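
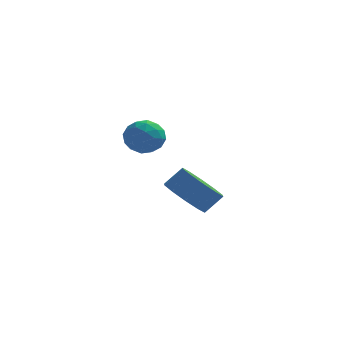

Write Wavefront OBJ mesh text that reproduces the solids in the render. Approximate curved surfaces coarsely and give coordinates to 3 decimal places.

v -0.405 -0.768 1.342
v 0.262 -0.966 0.908
v -0.202 -1.814 2.132
v 0.465 -2.012 1.698
v 0.465 -1.338 2.165
v 0.34 -0.692 1.677
v -0.28 -2.088 1.363
v -0.405 -1.442 0.875
v 0.339 -1.782 0.921
v 0.8 -1.319 1.416
v -0.74 -1.461 1.624
v -0.279 -0.998 2.119
v -0.09 -0.775 1.056
v 0.15 -2.005 1.984
v 0.15 -1.609 2.259
v 0.542 -1.726 2.004
v -0.044 -0.614 1.508
v 0.348 -0.73 1.252
v 0.468 -0.949 1.991
v -0.288 -2.05 1.788
v 0.104 -2.166 1.532
v -0.482 -1.054 1.036
v -0.09 -1.171 0.781
v -0.408 -1.831 1.049
v 0.348 -1.371 0.808
v 0.468 -1.986 1.272
v 0.03 -2.031 1.076
v -0.044 -1.651 0.789
v 0.619 -1.099 1.099
v 0.738 -1.714 1.564
v 0.738 -1.318 1.838
v 0.665 -0.937 1.551
v 0.664 -1.579 1.107
v -0.678 -1.066 1.476
v -0.559 -1.681 1.941
v -0.605 -1.843 1.489
v -0.678 -1.462 1.202
v -0.408 -0.794 1.768
v -0.288 -1.409 2.232
v 0.104 -1.129 2.251
v 0.03 -0.749 1.964
v -0.604 -1.201 1.933
v 0.915 2.716 -3.143
v 1.646 2.976 -3.894
v 2.317 3.303 -3.128
v 1.585 3.044 -2.377
v 1.262 3.511 -3.787
v 1.933 3.839 -3.02
v 0.745 3.743 -3.434
v 1.416 4.07 -2.667
v 0.293 3.582 -2.969
v 0.964 3.91 -2.203
v 0.078 3.091 -2.572
v 0.749 3.419 -1.805
v 0.183 2.457 -2.392
v 0.854 2.784 -1.626
v 0.567 1.921 -2.5
v 1.238 2.249 -1.733
v 1.084 1.69 -2.853
v 1.755 2.017 -2.086
v 1.536 1.85 -3.317
v 2.207 2.178 -2.551
v 1.751 2.341 -3.715
v 2.422 2.669 -2.948
f 1 38 17
f 38 12 41
f 17 41 6
f 38 41 17
f 1 17 13
f 17 6 18
f 13 18 2
f 17 18 13
f 1 13 22
f 13 2 23
f 22 23 8
f 13 23 22
f 1 22 34
f 22 8 37
f 34 37 11
f 22 37 34
f 1 34 38
f 34 11 42
f 38 42 12
f 34 42 38
f 2 18 29
f 18 6 32
f 29 32 10
f 18 32 29
f 6 41 19
f 41 12 40
f 19 40 5
f 41 40 19
f 12 42 39
f 42 11 35
f 39 35 3
f 42 35 39
f 11 37 36
f 37 8 24
f 36 24 7
f 37 24 36
f 8 23 28
f 23 2 25
f 28 25 9
f 23 25 28
f 4 30 16
f 30 10 31
f 16 31 5
f 30 31 16
f 4 16 14
f 16 5 15
f 14 15 3
f 16 15 14
f 4 14 21
f 14 3 20
f 21 20 7
f 14 20 21
f 4 21 26
f 21 7 27
f 26 27 9
f 21 27 26
f 4 26 30
f 26 9 33
f 30 33 10
f 26 33 30
f 5 31 19
f 31 10 32
f 19 32 6
f 31 32 19
f 3 15 39
f 15 5 40
f 39 40 12
f 15 40 39
f 7 20 36
f 20 3 35
f 36 35 11
f 20 35 36
f 9 27 28
f 27 7 24
f 28 24 8
f 27 24 28
f 10 33 29
f 33 9 25
f 29 25 2
f 33 25 29
f 44 43 47
f 44 47 45
f 45 47 48
f 45 48 46
f 47 43 49
f 47 49 48
f 48 49 50
f 48 50 46
f 49 43 51
f 49 51 50
f 50 51 52
f 50 52 46
f 51 43 53
f 51 53 52
f 52 53 54
f 52 54 46
f 53 43 55
f 53 55 54
f 54 55 56
f 54 56 46
f 55 43 57
f 55 57 56
f 56 57 58
f 56 58 46
f 57 43 59
f 57 59 58
f 58 59 60
f 58 60 46
f 59 43 61
f 59 61 60
f 60 61 62
f 60 62 46
f 61 43 63
f 61 63 62
f 62 63 64
f 62 64 46
f 63 43 44
f 63 44 64
f 64 44 45
f 64 45 46



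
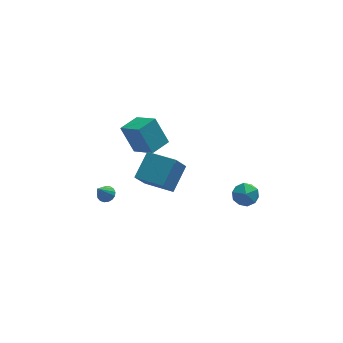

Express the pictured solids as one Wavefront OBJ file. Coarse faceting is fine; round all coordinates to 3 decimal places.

v -3.634 0.489 -1.932
v -3.352 0.802 -1.645
v -4.166 -0.009 -0.868
v -3.556 0.93 -1.687
v -3.778 0.956 -1.786
v -3.967 0.875 -1.918
v -4.079 0.706 -2.053
v -4.09 0.487 -2.161
v -3.996 0.269 -2.216
v -3.819 0.101 -2.206
v -3.599 0.022 -2.134
v -3.388 0.05 -2.015
v -3.233 0.179 -1.877
v -3.17 0.378 -1.752
v -3.213 0.604 -1.668
v -2.501 -1.519 1.196
v -1.626 -0.466 2.135
v -1.897 -1.089 0.152
v -1.022 -0.036 1.092
v -1.278 -2.724 1.408
v -0.403 -1.671 2.348
v -0.674 -2.294 0.365
v 0.201 -1.241 1.304
v -1.539 3.764 -1.77
v -2.138 4.408 -0.245
v -0.51 4.484 -1.669
v -1.109 5.128 -0.145
v -0.771 2.552 -0.955
v -1.37 3.196 0.569
v 0.258 3.272 -0.855
v -0.341 3.916 0.67
v 3.97 1.228 -4.323
v 4.579 0.685 -4.082
v 3.121 0.695 -3.378
v 3.73 0.152 -3.137
v 3.814 0.984 -2.976
v 4.339 1.313 -3.56
v 3.361 0.067 -3.9
v 3.886 0.396 -4.484
v 4.204 -0.033 -3.82
v 4.483 0.534 -3.25
v 3.217 0.846 -4.21
v 3.496 1.413 -3.64
f 2 1 4
f 2 4 3
f 4 1 5
f 4 5 3
f 5 1 6
f 5 6 3
f 6 1 7
f 6 7 3
f 7 1 8
f 7 8 3
f 8 1 9
f 8 9 3
f 9 1 10
f 9 10 3
f 10 1 11
f 10 11 3
f 11 1 12
f 11 12 3
f 12 1 13
f 12 13 3
f 13 1 14
f 13 14 3
f 14 1 15
f 14 15 3
f 15 1 2
f 15 2 3
f 17 19 16
f 20 17 16
f 16 19 18
f 18 20 16
f 17 23 19
f 21 17 20
f 21 23 17
f 19 23 18
f 22 20 18
f 18 23 22
f 22 21 20
f 23 21 22
f 25 27 24
f 28 25 24
f 24 27 26
f 26 28 24
f 25 31 27
f 29 25 28
f 29 31 25
f 27 31 26
f 30 28 26
f 26 31 30
f 30 29 28
f 31 29 30
f 32 43 37
f 32 37 33
f 32 33 39
f 32 39 42
f 32 42 43
f 33 37 41
f 37 43 36
f 43 42 34
f 42 39 38
f 39 33 40
f 35 41 36
f 35 36 34
f 35 34 38
f 35 38 40
f 35 40 41
f 36 41 37
f 34 36 43
f 38 34 42
f 40 38 39
f 41 40 33



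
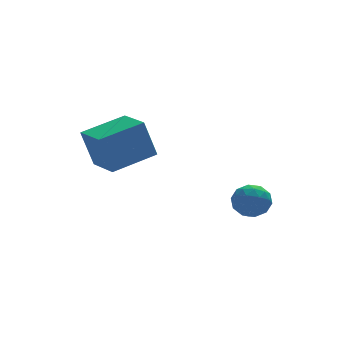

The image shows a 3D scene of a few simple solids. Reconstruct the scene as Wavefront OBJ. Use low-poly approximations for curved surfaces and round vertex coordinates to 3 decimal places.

v -3.814 -0.009 -0.706
v -4.271 0.167 0.953
v -4.129 1.54 -0.957
v -4.586 1.716 0.702
v -1.954 0.444 -0.242
v -2.411 0.62 1.417
v -2.269 1.993 -0.493
v -2.726 2.169 1.166
v 1.159 -1.694 -1.327
v 1.651 -2.052 -1.862
v 0.129 -2.288 -1.878
v 0.621 -2.646 -2.413
v 0.646 -2.861 -1.632
v 1.283 -2.494 -1.292
v 0.497 -1.846 -2.448
v 1.134 -1.479 -2.108
v 1.242 -2.146 -2.554
v 1.334 -2.773 -2.05
v 0.446 -1.567 -1.69
v 0.538 -2.194 -1.186
v 1.495 -1.821 -1.546
v 0.285 -2.519 -2.194
v 0.3 -2.646 -1.735
v 0.589 -2.856 -2.049
v 1.279 -2.081 -1.211
v 1.568 -2.291 -1.526
v 0.978 -2.766 -1.391
v 0.212 -2.049 -2.214
v 0.501 -2.259 -2.529
v 1.191 -1.484 -1.691
v 1.48 -1.694 -2.005
v 0.802 -1.574 -2.349
v 1.544 -2.086 -2.267
v 0.939 -2.435 -2.591
v 0.866 -1.965 -2.612
v 1.24 -1.75 -2.412
v 1.598 -2.455 -1.971
v 0.993 -2.804 -2.295
v 1.008 -2.93 -1.836
v 1.382 -2.714 -1.636
v 1.358 -2.51 -2.378
v 0.787 -1.536 -1.445
v 0.182 -1.885 -1.769
v 0.398 -1.626 -2.104
v 0.772 -1.41 -1.904
v 0.841 -1.905 -1.149
v 0.236 -2.254 -1.473
v 0.54 -2.59 -1.328
v 0.914 -2.375 -1.128
v 0.422 -1.83 -1.362
f 2 4 1
f 5 2 1
f 1 4 3
f 3 5 1
f 2 8 4
f 6 2 5
f 6 8 2
f 4 8 3
f 7 5 3
f 3 8 7
f 7 6 5
f 8 6 7
f 9 46 25
f 46 20 49
f 25 49 14
f 46 49 25
f 9 25 21
f 25 14 26
f 21 26 10
f 25 26 21
f 9 21 30
f 21 10 31
f 30 31 16
f 21 31 30
f 9 30 42
f 30 16 45
f 42 45 19
f 30 45 42
f 9 42 46
f 42 19 50
f 46 50 20
f 42 50 46
f 10 26 37
f 26 14 40
f 37 40 18
f 26 40 37
f 14 49 27
f 49 20 48
f 27 48 13
f 49 48 27
f 20 50 47
f 50 19 43
f 47 43 11
f 50 43 47
f 19 45 44
f 45 16 32
f 44 32 15
f 45 32 44
f 16 31 36
f 31 10 33
f 36 33 17
f 31 33 36
f 12 38 24
f 38 18 39
f 24 39 13
f 38 39 24
f 12 24 22
f 24 13 23
f 22 23 11
f 24 23 22
f 12 22 29
f 22 11 28
f 29 28 15
f 22 28 29
f 12 29 34
f 29 15 35
f 34 35 17
f 29 35 34
f 12 34 38
f 34 17 41
f 38 41 18
f 34 41 38
f 13 39 27
f 39 18 40
f 27 40 14
f 39 40 27
f 11 23 47
f 23 13 48
f 47 48 20
f 23 48 47
f 15 28 44
f 28 11 43
f 44 43 19
f 28 43 44
f 17 35 36
f 35 15 32
f 36 32 16
f 35 32 36
f 18 41 37
f 41 17 33
f 37 33 10
f 41 33 37



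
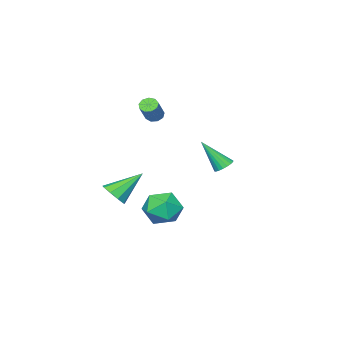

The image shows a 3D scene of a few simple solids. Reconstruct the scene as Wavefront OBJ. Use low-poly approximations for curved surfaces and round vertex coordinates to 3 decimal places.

v 1.784 -1.826 -2.074
v 2.203 -1.112 -2.012
v 0.376 -1.114 -0.766
v 1.826 -1.08 -2.435
v 1.429 -1.397 -2.69
v 1.199 -1.914 -2.656
v 1.242 -2.391 -2.35
v 1.539 -2.603 -1.915
v 1.95 -2.452 -1.555
v 2.284 -2.008 -1.437
v 2.384 -1.479 -1.618
v -0.447 0.567 -2.741
v 0.237 1.065 -3.561
v 1.103 0.055 -1.759
v 1.787 0.553 -2.579
v 1.12 1.227 -1.88
v 0.162 1.543 -2.487
v 1.178 -0.423 -2.833
v 0.22 -0.107 -3.44
v 1.241 0.453 -3.617
v 1.205 1.472 -3.029
v 0.135 -0.352 -2.291
v 0.099 0.667 -1.703
v -2.805 -3.297 1.995
v -2.396 -3.55 1.75
v -1.486 -3.116 2.82
v -1.895 -2.863 3.065
v -2.419 -3.202 1.629
v -1.51 -2.768 2.699
v -2.624 -2.899 1.679
v -1.714 -2.464 2.749
v -2.913 -2.781 1.877
v -2.003 -2.347 2.947
v -3.151 -2.906 2.13
v -2.242 -2.471 3.2
v -3.228 -3.213 2.32
v -2.318 -2.779 3.39
v -3.106 -3.56 2.358
v -2.197 -3.125 3.428
v -2.844 -3.784 2.226
v -1.934 -3.349 3.296
v -2.563 -3.78 1.986
v -1.654 -3.346 3.056
v 0.191 4.257 1.195
v 0.595 4.005 0.882
v 0.769 3.263 2.745
v 0.713 4.211 0.971
v 0.728 4.427 1.104
v 0.636 4.609 1.255
v 0.456 4.721 1.394
v 0.224 4.742 1.494
v -0.015 4.666 1.535
v -0.213 4.51 1.508
v -0.331 4.304 1.42
v -0.345 4.088 1.287
v -0.254 3.906 1.136
v -0.074 3.794 0.996
v 0.158 3.773 0.896
v 0.397 3.848 0.856
f 2 1 4
f 2 4 3
f 4 1 5
f 4 5 3
f 5 1 6
f 5 6 3
f 6 1 7
f 6 7 3
f 7 1 8
f 7 8 3
f 8 1 9
f 8 9 3
f 9 1 10
f 9 10 3
f 10 1 11
f 10 11 3
f 11 1 2
f 11 2 3
f 12 23 17
f 12 17 13
f 12 13 19
f 12 19 22
f 12 22 23
f 13 17 21
f 17 23 16
f 23 22 14
f 22 19 18
f 19 13 20
f 15 21 16
f 15 16 14
f 15 14 18
f 15 18 20
f 15 20 21
f 16 21 17
f 14 16 23
f 18 14 22
f 20 18 19
f 21 20 13
f 25 24 28
f 25 28 26
f 26 28 29
f 26 29 27
f 28 24 30
f 28 30 29
f 29 30 31
f 29 31 27
f 30 24 32
f 30 32 31
f 31 32 33
f 31 33 27
f 32 24 34
f 32 34 33
f 33 34 35
f 33 35 27
f 34 24 36
f 34 36 35
f 35 36 37
f 35 37 27
f 36 24 38
f 36 38 37
f 37 38 39
f 37 39 27
f 38 24 40
f 38 40 39
f 39 40 41
f 39 41 27
f 40 24 42
f 40 42 41
f 41 42 43
f 41 43 27
f 42 24 25
f 42 25 43
f 43 25 26
f 43 26 27
f 45 44 47
f 45 47 46
f 47 44 48
f 47 48 46
f 48 44 49
f 48 49 46
f 49 44 50
f 49 50 46
f 50 44 51
f 50 51 46
f 51 44 52
f 51 52 46
f 52 44 53
f 52 53 46
f 53 44 54
f 53 54 46
f 54 44 55
f 54 55 46
f 55 44 56
f 55 56 46
f 56 44 57
f 56 57 46
f 57 44 58
f 57 58 46
f 58 44 59
f 58 59 46
f 59 44 45
f 59 45 46



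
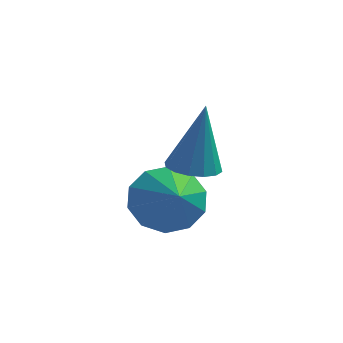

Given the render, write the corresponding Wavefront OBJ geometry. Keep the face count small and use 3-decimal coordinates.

v -2.281 0.513 1.095
v -1.614 0.245 1.058
v -2.059 0.787 3.125
v -1.573 0.612 1.005
v -1.723 0.952 0.975
v -2.022 1.175 0.978
v -2.39 1.22 1.012
v -2.729 1.076 1.068
v -2.948 0.781 1.132
v -2.988 0.415 1.186
v -2.839 0.075 1.215
v -2.54 -0.148 1.213
v -2.172 -0.194 1.178
v -1.833 -0.05 1.122
v -2.927 0.421 -0.124
v -2.036 0.722 -0.568
v -2.333 -0.381 0.524
v -2.127 1.08 -0.041
v -2.523 1.186 0.453
v -3.074 1 0.728
v -3.568 0.593 0.677
v -3.818 0.12 0.32
v -3.727 -0.238 -0.206
v -3.331 -0.344 -0.701
v -2.78 -0.158 -0.975
v -2.286 0.25 -0.924
f 2 1 4
f 2 4 3
f 4 1 5
f 4 5 3
f 5 1 6
f 5 6 3
f 6 1 7
f 6 7 3
f 7 1 8
f 7 8 3
f 8 1 9
f 8 9 3
f 9 1 10
f 9 10 3
f 10 1 11
f 10 11 3
f 11 1 12
f 11 12 3
f 12 1 13
f 12 13 3
f 13 1 14
f 13 14 3
f 14 1 2
f 14 2 3
f 16 15 18
f 16 18 17
f 18 15 19
f 18 19 17
f 19 15 20
f 19 20 17
f 20 15 21
f 20 21 17
f 21 15 22
f 21 22 17
f 22 15 23
f 22 23 17
f 23 15 24
f 23 24 17
f 24 15 25
f 24 25 17
f 25 15 26
f 25 26 17
f 26 15 16
f 26 16 17



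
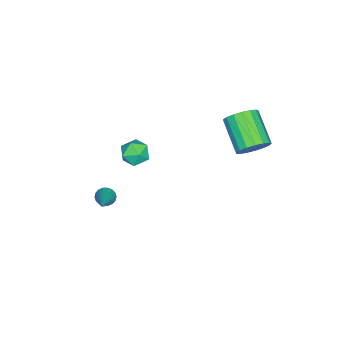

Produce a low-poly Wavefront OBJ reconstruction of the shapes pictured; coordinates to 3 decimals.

v -4.09 -2.835 -1.19
v -3.224 -2.897 -1.274
v -4.256 -3.823 -2.186
v -3.39 -3.885 -2.27
v -3.779 -4.167 -1.541
v -3.676 -3.557 -0.926
v -3.804 -3.163 -2.534
v -3.701 -2.553 -1.919
v -3.047 -3.099 -2.104
v -3.031 -3.72 -1.491
v -4.449 -3 -1.969
v -4.433 -3.621 -1.356
v -3.158 3.327 2.073
v -2.502 3.217 2.708
v -3.725 2.003 3.762
v -4.382 2.113 3.127
v -2.728 3.567 2.849
v -3.951 2.354 3.904
v -3.052 3.863 2.813
v -4.276 2.649 3.867
v -3.401 4.035 2.607
v -4.624 2.822 3.661
v -3.694 4.046 2.279
v -4.918 2.832 3.333
v -3.865 3.891 1.903
v -5.088 2.678 2.957
v -3.873 3.608 1.567
v -5.097 2.394 2.621
v -3.718 3.259 1.346
v -4.941 2.046 2.4
v -3.435 2.927 1.292
v -4.658 1.713 2.346
v -3.088 2.686 1.417
v -4.311 1.472 2.471
v -2.757 2.592 1.692
v -3.981 1.378 2.746
v -2.519 2.666 2.054
v -3.742 1.452 3.109
v -2.426 2.891 2.421
v -3.65 1.678 3.475
v 0.407 -3.016 -1.255
v 0.715 -2.997 -1.698
v 2.113 -2.364 -0.045
v 0.622 -2.775 -1.688
v 0.488 -2.601 -1.591
v 0.337 -2.509 -1.428
v 0.2 -2.517 -1.231
v 0.104 -2.625 -1.038
v 0.069 -2.809 -0.888
v 0.1 -3.034 -0.811
v 0.192 -3.256 -0.822
v 0.327 -3.43 -0.918
v 0.477 -3.522 -1.081
v 0.614 -3.514 -1.279
v 0.71 -3.407 -1.471
v 0.746 -3.222 -1.621
f 1 12 6
f 1 6 2
f 1 2 8
f 1 8 11
f 1 11 12
f 2 6 10
f 6 12 5
f 12 11 3
f 11 8 7
f 8 2 9
f 4 10 5
f 4 5 3
f 4 3 7
f 4 7 9
f 4 9 10
f 5 10 6
f 3 5 12
f 7 3 11
f 9 7 8
f 10 9 2
f 14 13 17
f 14 17 15
f 15 17 18
f 15 18 16
f 17 13 19
f 17 19 18
f 18 19 20
f 18 20 16
f 19 13 21
f 19 21 20
f 20 21 22
f 20 22 16
f 21 13 23
f 21 23 22
f 22 23 24
f 22 24 16
f 23 13 25
f 23 25 24
f 24 25 26
f 24 26 16
f 25 13 27
f 25 27 26
f 26 27 28
f 26 28 16
f 27 13 29
f 27 29 28
f 28 29 30
f 28 30 16
f 29 13 31
f 29 31 30
f 30 31 32
f 30 32 16
f 31 13 33
f 31 33 32
f 32 33 34
f 32 34 16
f 33 13 35
f 33 35 34
f 34 35 36
f 34 36 16
f 35 13 37
f 35 37 36
f 36 37 38
f 36 38 16
f 37 13 39
f 37 39 38
f 38 39 40
f 38 40 16
f 39 13 14
f 39 14 40
f 40 14 15
f 40 15 16
f 42 41 44
f 42 44 43
f 44 41 45
f 44 45 43
f 45 41 46
f 45 46 43
f 46 41 47
f 46 47 43
f 47 41 48
f 47 48 43
f 48 41 49
f 48 49 43
f 49 41 50
f 49 50 43
f 50 41 51
f 50 51 43
f 51 41 52
f 51 52 43
f 52 41 53
f 52 53 43
f 53 41 54
f 53 54 43
f 54 41 55
f 54 55 43
f 55 41 56
f 55 56 43
f 56 41 42
f 56 42 43



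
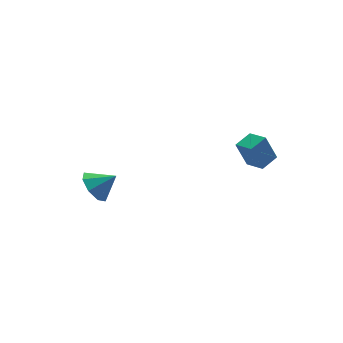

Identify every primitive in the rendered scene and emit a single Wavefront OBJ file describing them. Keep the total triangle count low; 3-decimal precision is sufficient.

v -4.058 3.771 -2.054
v -3.448 3.787 -2.834
v -3.042 3.469 -1.266
v -3.506 4.463 -2.498
v -3.888 4.735 -1.902
v -4.369 4.442 -1.395
v -4.667 3.756 -1.274
v -4.609 3.079 -1.61
v -4.227 2.808 -2.205
v -3.746 3.101 -2.712
v 2.436 -1.602 1.689
v 1.951 -1.324 3.049
v 2.062 -0.623 1.355
v 1.577 -0.345 2.715
v 3.343 -1.175 1.925
v 2.858 -0.897 3.285
v 2.969 -0.196 1.591
v 2.484 0.082 2.951
f 2 1 4
f 2 4 3
f 4 1 5
f 4 5 3
f 5 1 6
f 5 6 3
f 6 1 7
f 6 7 3
f 7 1 8
f 7 8 3
f 8 1 9
f 8 9 3
f 9 1 10
f 9 10 3
f 10 1 2
f 10 2 3
f 12 14 11
f 15 12 11
f 11 14 13
f 13 15 11
f 12 18 14
f 16 12 15
f 16 18 12
f 14 18 13
f 17 15 13
f 13 18 17
f 17 16 15
f 18 16 17



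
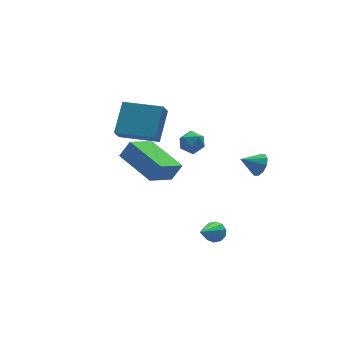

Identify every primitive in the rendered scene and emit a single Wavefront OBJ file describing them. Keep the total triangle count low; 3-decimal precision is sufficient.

v 2.207 2.264 1.304
v 2.7 1.908 0.968
v 1.42 1.772 0.672
v 1.913 1.416 0.336
v 1.773 1.274 1.001
v 2.26 1.578 1.392
v 1.86 2.102 0.248
v 2.347 2.406 0.639
v 2.485 1.807 0.316
v 2.431 1.296 0.782
v 1.689 2.384 0.858
v 1.635 1.873 1.324
v -0.386 0.67 2.933
v 0.554 1.764 3.993
v -1.801 2.02 2.797
v -0.861 3.113 3.857
v 0.001 1.007 2.243
v 0.941 2.1 3.303
v -1.414 2.356 2.107
v -0.474 3.45 3.167
v -0.923 -2.142 2.375
v -2.236 -2.703 3.241
v -1.482 -0.202 2.786
v -2.794 -0.763 3.653
v -0.406 -2.157 3.147
v -1.718 -2.718 4.014
v -0.964 -0.217 3.559
v -2.277 -0.778 4.425
v 2.799 -3.317 2.884
v 3.066 -3.534 3.4
v 1.961 -3.083 3.416
v 3.151 -3.162 3.371
v 3.102 -2.848 3.155
v 2.937 -2.714 2.837
v 2.72 -2.81 2.536
v 2.533 -3.1 2.368
v 2.448 -3.472 2.398
v 2.497 -3.785 2.613
v 2.662 -3.919 2.932
v 2.879 -3.824 3.233
v 0.712 -3.158 -1.192
v 1.101 -3.133 -0.804
v -0.512 -4.102 0.092
v 0.91 -2.853 -0.78
v 0.644 -2.689 -0.914
v 0.404 -2.705 -1.154
v 0.282 -2.894 -1.409
v 0.324 -3.184 -1.581
v 0.515 -3.464 -1.605
v 0.781 -3.628 -1.471
v 1.021 -3.612 -1.231
v 1.143 -3.423 -0.976
f 1 12 6
f 1 6 2
f 1 2 8
f 1 8 11
f 1 11 12
f 2 6 10
f 6 12 5
f 12 11 3
f 11 8 7
f 8 2 9
f 4 10 5
f 4 5 3
f 4 3 7
f 4 7 9
f 4 9 10
f 5 10 6
f 3 5 12
f 7 3 11
f 9 7 8
f 10 9 2
f 14 16 13
f 17 14 13
f 13 16 15
f 15 17 13
f 14 20 16
f 18 14 17
f 18 20 14
f 16 20 15
f 19 17 15
f 15 20 19
f 19 18 17
f 20 18 19
f 22 24 21
f 25 22 21
f 21 24 23
f 23 25 21
f 22 28 24
f 26 22 25
f 26 28 22
f 24 28 23
f 27 25 23
f 23 28 27
f 27 26 25
f 28 26 27
f 30 29 32
f 30 32 31
f 32 29 33
f 32 33 31
f 33 29 34
f 33 34 31
f 34 29 35
f 34 35 31
f 35 29 36
f 35 36 31
f 36 29 37
f 36 37 31
f 37 29 38
f 37 38 31
f 38 29 39
f 38 39 31
f 39 29 40
f 39 40 31
f 40 29 30
f 40 30 31
f 42 41 44
f 42 44 43
f 44 41 45
f 44 45 43
f 45 41 46
f 45 46 43
f 46 41 47
f 46 47 43
f 47 41 48
f 47 48 43
f 48 41 49
f 48 49 43
f 49 41 50
f 49 50 43
f 50 41 51
f 50 51 43
f 51 41 52
f 51 52 43
f 52 41 42
f 52 42 43



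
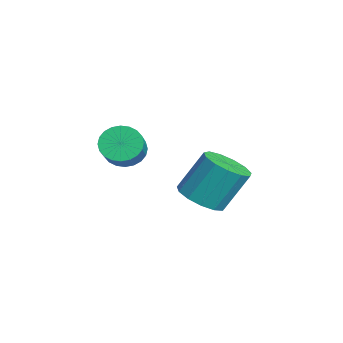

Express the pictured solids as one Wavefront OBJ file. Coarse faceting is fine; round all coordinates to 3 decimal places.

v 3.242 -0.691 -0.68
v 3.781 -0.438 -1.3
v 4.918 -0.755 -0.44
v 4.378 -1.009 0.18
v 3.735 -0.151 -1.132
v 4.871 -0.468 -0.273
v 3.613 0.054 -0.896
v 4.75 -0.264 -0.036
v 3.435 0.145 -0.626
v 4.572 -0.172 0.233
v 3.227 0.109 -0.365
v 4.364 -0.209 0.494
v 3.022 -0.049 -0.152
v 4.159 -0.366 0.708
v 2.85 -0.304 -0.019
v 3.987 -0.622 0.841
v 2.738 -0.619 0.013
v 3.874 -0.937 0.873
v 2.702 -0.945 -0.06
v 3.839 -1.262 0.8
v 2.749 -1.232 -0.227
v 3.885 -1.549 0.632
v 2.87 -1.436 -0.464
v 4.007 -1.754 0.396
v 3.048 -1.528 -0.733
v 4.185 -1.845 0.126
v 3.256 -1.491 -0.994
v 4.393 -1.809 -0.135
v 3.461 -1.334 -1.208
v 4.598 -1.651 -0.348
v 3.633 -1.078 -1.341
v 4.77 -1.396 -0.481
v 3.746 -0.763 -1.373
v 4.882 -1.081 -0.513
v 1.419 2.577 -4.514
v 2.194 1.916 -4.101
v 2.157 3.002 -2.293
v 1.381 3.663 -2.706
v 2.493 2.384 -4.376
v 2.455 3.47 -2.568
v 2.45 2.914 -4.695
v 2.413 4 -2.887
v 2.08 3.337 -4.957
v 2.043 4.423 -3.148
v 1.5 3.518 -5.078
v 1.463 4.604 -3.269
v 0.894 3.401 -5.02
v 0.857 4.487 -3.211
v 0.455 3.022 -4.802
v 0.417 4.108 -2.993
v 0.321 2.502 -4.492
v 0.284 3.588 -2.683
v 0.537 2.006 -4.189
v 0.499 3.092 -2.381
v 1.032 1.691 -3.99
v 0.994 2.777 -2.181
v 1.65 1.657 -3.957
v 1.613 2.743 -2.149
f 2 1 5
f 2 5 3
f 3 5 6
f 3 6 4
f 5 1 7
f 5 7 6
f 6 7 8
f 6 8 4
f 7 1 9
f 7 9 8
f 8 9 10
f 8 10 4
f 9 1 11
f 9 11 10
f 10 11 12
f 10 12 4
f 11 1 13
f 11 13 12
f 12 13 14
f 12 14 4
f 13 1 15
f 13 15 14
f 14 15 16
f 14 16 4
f 15 1 17
f 15 17 16
f 16 17 18
f 16 18 4
f 17 1 19
f 17 19 18
f 18 19 20
f 18 20 4
f 19 1 21
f 19 21 20
f 20 21 22
f 20 22 4
f 21 1 23
f 21 23 22
f 22 23 24
f 22 24 4
f 23 1 25
f 23 25 24
f 24 25 26
f 24 26 4
f 25 1 27
f 25 27 26
f 26 27 28
f 26 28 4
f 27 1 29
f 27 29 28
f 28 29 30
f 28 30 4
f 29 1 31
f 29 31 30
f 30 31 32
f 30 32 4
f 31 1 33
f 31 33 32
f 32 33 34
f 32 34 4
f 33 1 2
f 33 2 34
f 34 2 3
f 34 3 4
f 36 35 39
f 36 39 37
f 37 39 40
f 37 40 38
f 39 35 41
f 39 41 40
f 40 41 42
f 40 42 38
f 41 35 43
f 41 43 42
f 42 43 44
f 42 44 38
f 43 35 45
f 43 45 44
f 44 45 46
f 44 46 38
f 45 35 47
f 45 47 46
f 46 47 48
f 46 48 38
f 47 35 49
f 47 49 48
f 48 49 50
f 48 50 38
f 49 35 51
f 49 51 50
f 50 51 52
f 50 52 38
f 51 35 53
f 51 53 52
f 52 53 54
f 52 54 38
f 53 35 55
f 53 55 54
f 54 55 56
f 54 56 38
f 55 35 57
f 55 57 56
f 56 57 58
f 56 58 38
f 57 35 36
f 57 36 58
f 58 36 37
f 58 37 38



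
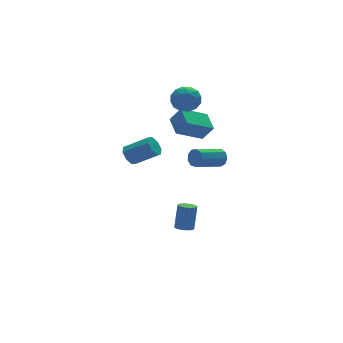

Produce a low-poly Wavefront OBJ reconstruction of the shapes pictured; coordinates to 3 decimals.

v 0.915 3.184 1.308
v 1.203 4.439 1.775
v 2.601 3.123 0.434
v 2.888 4.379 0.901
v 1.392 2.721 2.259
v 1.679 3.977 2.726
v 3.077 2.661 1.385
v 3.365 3.916 1.852
v -4.278 -1.132 3.168
v -3.833 -0.651 3.09
v -2.777 -1.487 3.954
v -3.222 -1.968 4.032
v -4.119 -0.586 3.502
v -3.063 -1.422 4.366
v -4.497 -0.841 3.718
v -3.441 -1.677 4.582
v -4.748 -1.266 3.612
v -3.692 -2.102 4.476
v -4.723 -1.613 3.246
v -3.667 -2.449 4.11
v -4.437 -1.678 2.834
v -3.381 -2.514 3.698
v -4.059 -1.423 2.618
v -3.003 -2.259 3.482
v -3.808 -0.998 2.724
v -2.752 -1.834 3.588
v 1.188 3.96 2.984
v 1.991 4.432 2.768
v 1.889 3.328 4.212
v 2.692 3.8 3.996
v 1.925 4.28 4.307
v 1.492 4.67 3.549
v 2.388 3.09 3.431
v 1.955 3.48 2.673
v 2.733 3.894 3.044
v 2.447 4.629 3.586
v 1.433 3.131 3.394
v 1.147 3.866 3.936
v 1.528 4.251 2.768
v 2.352 3.509 4.212
v 1.901 3.791 4.395
v 2.374 4.068 4.268
v 1.234 4.391 3.227
v 1.707 4.668 3.1
v 1.668 4.579 4.005
v 2.173 3.092 3.88
v 2.646 3.369 3.753
v 1.506 3.692 2.712
v 1.979 3.969 2.585
v 2.212 3.181 2.975
v 2.436 4.213 2.804
v 2.849 3.842 3.525
v 2.67 3.424 3.194
v 2.415 3.653 2.748
v 2.268 4.645 3.122
v 2.68 4.274 3.843
v 2.229 4.555 4.027
v 1.975 4.785 3.581
v 2.704 4.329 3.284
v 1.2 3.486 3.137
v 1.612 3.115 3.858
v 1.905 2.975 3.399
v 1.651 3.205 2.953
v 1.031 3.918 3.455
v 1.444 3.547 4.176
v 1.465 4.107 4.232
v 1.21 4.336 3.786
v 1.176 3.431 3.696
v -0.212 0.196 -4.529
v 0.324 0.304 -4.688
v 0.709 0.631 -3.17
v 0.172 0.524 -3.011
v 0.185 0.563 -4.709
v 0.57 0.89 -3.191
v -0.06 0.724 -4.681
v 0.325 1.051 -3.163
v -0.347 0.744 -4.613
v 0.038 1.071 -3.095
v -0.597 0.617 -4.522
v -0.212 0.944 -3.004
v -0.744 0.377 -4.433
v -0.359 0.705 -2.915
v -0.749 0.089 -4.37
v -0.364 0.416 -2.852
v -0.61 -0.17 -4.349
v -0.225 0.157 -2.831
v -0.365 -0.331 -4.377
v 0.02 -0.004 -2.859
v -0.078 -0.351 -4.445
v 0.307 -0.024 -2.927
v 0.172 -0.224 -4.536
v 0.557 0.103 -3.018
v 0.319 0.015 -4.625
v 0.704 0.343 -3.107
v 4.106 3.698 -1.847
v 4.319 3.397 -1.312
v 2.527 3.181 -0.718
v 2.314 3.482 -1.253
v 4.291 3.834 -1.239
v 2.499 3.619 -0.645
v 4.176 4.208 -1.45
v 2.384 3.993 -0.857
v 4.028 4.343 -1.848
v 2.236 4.128 -1.254
v 3.917 4.176 -2.244
v 2.125 3.961 -1.651
v 3.894 3.785 -2.455
v 2.102 3.57 -1.861
v 3.97 3.353 -2.381
v 2.178 3.138 -1.788
v 4.11 3.083 -2.057
v 2.318 2.867 -1.464
v 4.248 3.1 -1.635
v 2.456 2.884 -1.041
f 2 4 1
f 5 2 1
f 1 4 3
f 3 5 1
f 2 8 4
f 6 2 5
f 6 8 2
f 4 8 3
f 7 5 3
f 3 8 7
f 7 6 5
f 8 6 7
f 10 9 13
f 10 13 11
f 11 13 14
f 11 14 12
f 13 9 15
f 13 15 14
f 14 15 16
f 14 16 12
f 15 9 17
f 15 17 16
f 16 17 18
f 16 18 12
f 17 9 19
f 17 19 18
f 18 19 20
f 18 20 12
f 19 9 21
f 19 21 20
f 20 21 22
f 20 22 12
f 21 9 23
f 21 23 22
f 22 23 24
f 22 24 12
f 23 9 25
f 23 25 24
f 24 25 26
f 24 26 12
f 25 9 10
f 25 10 26
f 26 10 11
f 26 11 12
f 27 64 43
f 64 38 67
f 43 67 32
f 64 67 43
f 27 43 39
f 43 32 44
f 39 44 28
f 43 44 39
f 27 39 48
f 39 28 49
f 48 49 34
f 39 49 48
f 27 48 60
f 48 34 63
f 60 63 37
f 48 63 60
f 27 60 64
f 60 37 68
f 64 68 38
f 60 68 64
f 28 44 55
f 44 32 58
f 55 58 36
f 44 58 55
f 32 67 45
f 67 38 66
f 45 66 31
f 67 66 45
f 38 68 65
f 68 37 61
f 65 61 29
f 68 61 65
f 37 63 62
f 63 34 50
f 62 50 33
f 63 50 62
f 34 49 54
f 49 28 51
f 54 51 35
f 49 51 54
f 30 56 42
f 56 36 57
f 42 57 31
f 56 57 42
f 30 42 40
f 42 31 41
f 40 41 29
f 42 41 40
f 30 40 47
f 40 29 46
f 47 46 33
f 40 46 47
f 30 47 52
f 47 33 53
f 52 53 35
f 47 53 52
f 30 52 56
f 52 35 59
f 56 59 36
f 52 59 56
f 31 57 45
f 57 36 58
f 45 58 32
f 57 58 45
f 29 41 65
f 41 31 66
f 65 66 38
f 41 66 65
f 33 46 62
f 46 29 61
f 62 61 37
f 46 61 62
f 35 53 54
f 53 33 50
f 54 50 34
f 53 50 54
f 36 59 55
f 59 35 51
f 55 51 28
f 59 51 55
f 70 69 73
f 70 73 71
f 71 73 74
f 71 74 72
f 73 69 75
f 73 75 74
f 74 75 76
f 74 76 72
f 75 69 77
f 75 77 76
f 76 77 78
f 76 78 72
f 77 69 79
f 77 79 78
f 78 79 80
f 78 80 72
f 79 69 81
f 79 81 80
f 80 81 82
f 80 82 72
f 81 69 83
f 81 83 82
f 82 83 84
f 82 84 72
f 83 69 85
f 83 85 84
f 84 85 86
f 84 86 72
f 85 69 87
f 85 87 86
f 86 87 88
f 86 88 72
f 87 69 89
f 87 89 88
f 88 89 90
f 88 90 72
f 89 69 91
f 89 91 90
f 90 91 92
f 90 92 72
f 91 69 93
f 91 93 92
f 92 93 94
f 92 94 72
f 93 69 70
f 93 70 94
f 94 70 71
f 94 71 72
f 96 95 99
f 96 99 97
f 97 99 100
f 97 100 98
f 99 95 101
f 99 101 100
f 100 101 102
f 100 102 98
f 101 95 103
f 101 103 102
f 102 103 104
f 102 104 98
f 103 95 105
f 103 105 104
f 104 105 106
f 104 106 98
f 105 95 107
f 105 107 106
f 106 107 108
f 106 108 98
f 107 95 109
f 107 109 108
f 108 109 110
f 108 110 98
f 109 95 111
f 109 111 110
f 110 111 112
f 110 112 98
f 111 95 113
f 111 113 112
f 112 113 114
f 112 114 98
f 113 95 96
f 113 96 114
f 114 96 97
f 114 97 98



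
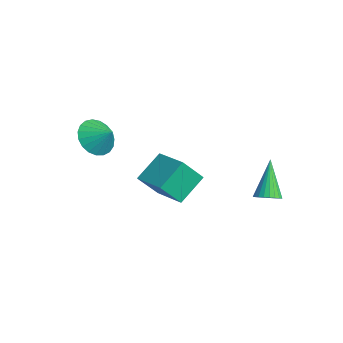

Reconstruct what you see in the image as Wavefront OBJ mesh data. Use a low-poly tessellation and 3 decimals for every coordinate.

v -3.302 -3.673 2.754
v -2.525 -3.95 2.058
v -2.478 -3.147 3.466
v -2.649 -3.547 1.903
v -2.887 -3.166 1.896
v -3.196 -2.873 2.038
v -3.524 -2.718 2.303
v -3.813 -2.728 2.646
v -4.014 -2.902 3.008
v -4.092 -3.209 3.326
v -4.034 -3.596 3.545
v -3.849 -3.997 3.628
v -3.569 -4.342 3.559
v -3.244 -4.571 3.351
v -2.928 -4.645 3.041
v -2.678 -4.551 2.68
v -2.535 -4.305 2.332
v -0.764 -2.6 1.235
v -1.288 -1.32 2.307
v -0.817 -1.581 -0.009
v -1.341 -0.3 1.062
v 0.981 -2.14 1.538
v 0.457 -0.859 2.609
v 0.928 -1.12 0.293
v 0.404 0.16 1.365
v 2.695 2.316 0.898
v 3.101 2.831 0.974
v 1.645 2.884 2.662
v 2.915 2.934 0.829
v 2.695 2.944 0.696
v 2.475 2.858 0.592
v 2.289 2.689 0.536
v 2.164 2.464 0.534
v 2.121 2.216 0.588
v 2.164 1.983 0.689
v 2.289 1.801 0.822
v 2.475 1.697 0.967
v 2.695 1.688 1.1
v 2.915 1.774 1.203
v 3.101 1.942 1.26
v 3.225 2.168 1.261
v 3.269 2.416 1.208
v 3.225 2.648 1.106
f 2 1 4
f 2 4 3
f 4 1 5
f 4 5 3
f 5 1 6
f 5 6 3
f 6 1 7
f 6 7 3
f 7 1 8
f 7 8 3
f 8 1 9
f 8 9 3
f 9 1 10
f 9 10 3
f 10 1 11
f 10 11 3
f 11 1 12
f 11 12 3
f 12 1 13
f 12 13 3
f 13 1 14
f 13 14 3
f 14 1 15
f 14 15 3
f 15 1 16
f 15 16 3
f 16 1 17
f 16 17 3
f 17 1 2
f 17 2 3
f 19 21 18
f 22 19 18
f 18 21 20
f 20 22 18
f 19 25 21
f 23 19 22
f 23 25 19
f 21 25 20
f 24 22 20
f 20 25 24
f 24 23 22
f 25 23 24
f 27 26 29
f 27 29 28
f 29 26 30
f 29 30 28
f 30 26 31
f 30 31 28
f 31 26 32
f 31 32 28
f 32 26 33
f 32 33 28
f 33 26 34
f 33 34 28
f 34 26 35
f 34 35 28
f 35 26 36
f 35 36 28
f 36 26 37
f 36 37 28
f 37 26 38
f 37 38 28
f 38 26 39
f 38 39 28
f 39 26 40
f 39 40 28
f 40 26 41
f 40 41 28
f 41 26 42
f 41 42 28
f 42 26 43
f 42 43 28
f 43 26 27
f 43 27 28



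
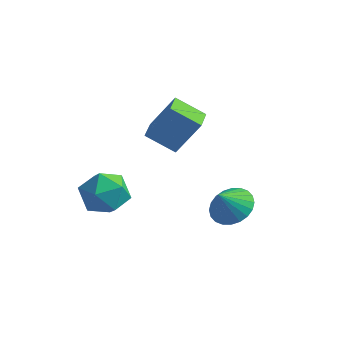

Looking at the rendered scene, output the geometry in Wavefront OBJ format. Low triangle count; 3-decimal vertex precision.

v -3.027 1.623 -1.461
v -1.948 1.205 -1.193
v -3.832 0.135 -0.547
v -2.753 -0.283 -0.279
v -3.146 0.716 0.23
v -2.648 1.636 -0.335
v -3.132 -0.296 -1.405
v -2.634 0.624 -1.97
v -2.013 0.019 -1.158
v -2.021 0.644 -0.148
v -3.759 0.696 -1.592
v -3.767 1.321 -0.582
v 1.984 2.513 -1.109
v 2.911 2.113 -1.109
v 1.696 1.847 -0.031
v 2.967 2.438 -0.894
v 2.874 2.775 -0.711
v 2.645 3.071 -0.589
v 2.315 3.283 -0.546
v 1.935 3.377 -0.589
v 1.562 3.34 -0.711
v 1.254 3.177 -0.894
v 1.056 2.913 -1.109
v 1 2.588 -1.325
v 1.093 2.252 -1.508
v 1.322 1.955 -1.63
v 1.652 1.743 -1.673
v 2.032 1.649 -1.63
v 2.405 1.686 -1.508
v 2.714 1.849 -1.325
v -2.22 2.805 1.544
v -1.315 3.328 3.202
v -2.6 3.923 1.398
v -1.694 4.447 3.056
v -0.946 3.133 0.744
v -0.04 3.657 2.402
v -1.325 4.252 0.598
v -0.42 4.775 2.256
f 1 12 6
f 1 6 2
f 1 2 8
f 1 8 11
f 1 11 12
f 2 6 10
f 6 12 5
f 12 11 3
f 11 8 7
f 8 2 9
f 4 10 5
f 4 5 3
f 4 3 7
f 4 7 9
f 4 9 10
f 5 10 6
f 3 5 12
f 7 3 11
f 9 7 8
f 10 9 2
f 14 13 16
f 14 16 15
f 16 13 17
f 16 17 15
f 17 13 18
f 17 18 15
f 18 13 19
f 18 19 15
f 19 13 20
f 19 20 15
f 20 13 21
f 20 21 15
f 21 13 22
f 21 22 15
f 22 13 23
f 22 23 15
f 23 13 24
f 23 24 15
f 24 13 25
f 24 25 15
f 25 13 26
f 25 26 15
f 26 13 27
f 26 27 15
f 27 13 28
f 27 28 15
f 28 13 29
f 28 29 15
f 29 13 30
f 29 30 15
f 30 13 14
f 30 14 15
f 32 34 31
f 35 32 31
f 31 34 33
f 33 35 31
f 32 38 34
f 36 32 35
f 36 38 32
f 34 38 33
f 37 35 33
f 33 38 37
f 37 36 35
f 38 36 37



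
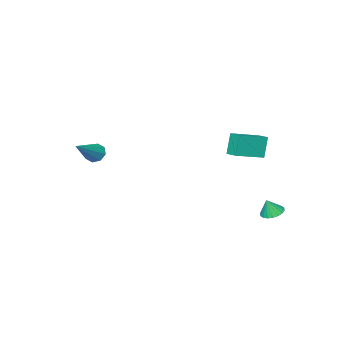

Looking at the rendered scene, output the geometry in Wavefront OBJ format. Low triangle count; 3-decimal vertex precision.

v -1.979 3.712 2.856
v -2.415 3.513 4.139
v -1.86 4.507 3.02
v -2.297 4.308 4.303
v -0.283 3.352 3.377
v -0.72 3.153 4.66
v -0.165 4.147 3.541
v -0.601 3.948 4.824
v -3.212 3.808 -1.681
v -2.608 4.083 -1.869
v -2.868 3.692 -0.739
v -2.77 4.328 -1.779
v -3.02 4.47 -1.671
v -3.308 4.481 -1.564
v -3.577 4.358 -1.481
v -3.773 4.126 -1.437
v -3.859 3.832 -1.442
v -3.817 3.532 -1.494
v -3.654 3.287 -1.583
v -3.405 3.145 -1.692
v -3.117 3.134 -1.798
v -2.848 3.257 -1.882
v -2.651 3.489 -1.925
v -2.566 3.784 -1.921
v 2.739 -3.781 1.908
v 3.134 -4.1 1.487
v 4.481 -3.219 3.112
v 3.066 -3.616 1.359
v 2.807 -3.229 1.553
v 2.508 -3.164 1.955
v 2.345 -3.461 2.33
v 2.413 -3.945 2.458
v 2.672 -4.333 2.263
v 2.97 -4.397 1.861
f 2 4 1
f 5 2 1
f 1 4 3
f 3 5 1
f 2 8 4
f 6 2 5
f 6 8 2
f 4 8 3
f 7 5 3
f 3 8 7
f 7 6 5
f 8 6 7
f 10 9 12
f 10 12 11
f 12 9 13
f 12 13 11
f 13 9 14
f 13 14 11
f 14 9 15
f 14 15 11
f 15 9 16
f 15 16 11
f 16 9 17
f 16 17 11
f 17 9 18
f 17 18 11
f 18 9 19
f 18 19 11
f 19 9 20
f 19 20 11
f 20 9 21
f 20 21 11
f 21 9 22
f 21 22 11
f 22 9 23
f 22 23 11
f 23 9 24
f 23 24 11
f 24 9 10
f 24 10 11
f 26 25 28
f 26 28 27
f 28 25 29
f 28 29 27
f 29 25 30
f 29 30 27
f 30 25 31
f 30 31 27
f 31 25 32
f 31 32 27
f 32 25 33
f 32 33 27
f 33 25 34
f 33 34 27
f 34 25 26
f 34 26 27



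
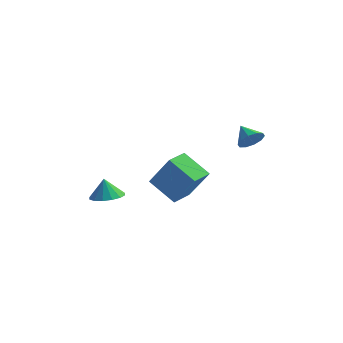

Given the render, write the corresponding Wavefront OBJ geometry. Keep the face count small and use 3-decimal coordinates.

v 3.79 -1.194 2.9
v 4.275 -1.012 3.356
v 3.09 -0.626 3.42
v 4.275 -0.725 3.041
v 4.09 -0.616 2.673
v 3.79 -0.728 2.391
v 3.49 -1.018 2.304
v 3.304 -1.376 2.445
v 3.304 -1.663 2.76
v 3.489 -1.772 3.128
v 3.789 -1.66 3.41
v 4.09 -1.37 3.497
v -2.557 -2.928 -1.1
v -1.899 -2.393 -1.047
v -2.783 -2.752 -0.08
v -2.24 -2.142 -1.166
v -2.666 -2.101 -1.267
v -3.063 -2.282 -1.323
v -3.325 -2.636 -1.32
v -3.381 -3.068 -1.258
v -3.216 -3.463 -1.154
v -2.874 -3.714 -1.035
v -2.448 -3.754 -0.934
v -2.051 -3.573 -0.877
v -1.79 -3.22 -0.88
v -1.734 -2.788 -0.943
v -1.117 -1.283 -0.724
v -0.067 -1.431 0.984
v -0.807 -0.085 -0.81
v 0.242 -0.234 0.898
v 0.278 -1.706 -1.618
v 1.327 -1.855 0.09
v 0.587 -0.509 -1.704
v 1.637 -0.657 0.004
f 2 1 4
f 2 4 3
f 4 1 5
f 4 5 3
f 5 1 6
f 5 6 3
f 6 1 7
f 6 7 3
f 7 1 8
f 7 8 3
f 8 1 9
f 8 9 3
f 9 1 10
f 9 10 3
f 10 1 11
f 10 11 3
f 11 1 12
f 11 12 3
f 12 1 2
f 12 2 3
f 14 13 16
f 14 16 15
f 16 13 17
f 16 17 15
f 17 13 18
f 17 18 15
f 18 13 19
f 18 19 15
f 19 13 20
f 19 20 15
f 20 13 21
f 20 21 15
f 21 13 22
f 21 22 15
f 22 13 23
f 22 23 15
f 23 13 24
f 23 24 15
f 24 13 25
f 24 25 15
f 25 13 26
f 25 26 15
f 26 13 14
f 26 14 15
f 28 30 27
f 31 28 27
f 27 30 29
f 29 31 27
f 28 34 30
f 32 28 31
f 32 34 28
f 30 34 29
f 33 31 29
f 29 34 33
f 33 32 31
f 34 32 33



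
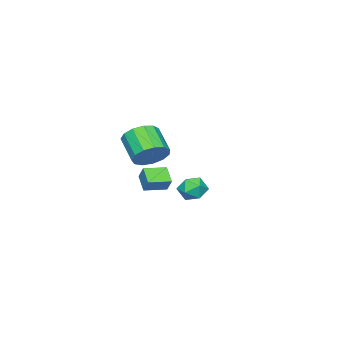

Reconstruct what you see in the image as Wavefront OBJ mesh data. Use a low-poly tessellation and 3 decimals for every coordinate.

v 3.419 3.109 1.574
v 4.216 3.232 2.214
v 3.539 2.054 3.285
v 2.741 1.931 2.646
v 3.813 3.615 2.38
v 3.136 2.437 3.451
v 3.285 3.837 2.29
v 2.608 2.659 3.362
v 2.799 3.828 1.973
v 2.122 2.651 3.045
v 2.509 3.591 1.53
v 1.832 2.413 2.601
v 2.509 3.2 1.1
v 1.832 2.023 2.171
v 2.797 2.781 0.821
v 2.12 1.603 1.892
v 3.283 2.466 0.781
v 2.606 1.288 1.853
v 3.811 2.354 0.993
v 3.134 1.177 2.065
v 4.215 2.483 1.39
v 3.538 1.305 2.461
v 4.366 2.81 1.845
v 3.689 1.632 2.916
v 2.799 3.343 0.116
v 3.08 3.828 0.845
v 3.34 4.03 -0.551
v 3.621 4.516 0.178
v 3.819 2.624 0.202
v 4.1 3.11 0.931
v 4.36 3.312 -0.465
v 4.641 3.797 0.264
v -4.055 1.012 -3.137
v -3.595 1.305 -2.389
v -2.765 0.915 -3.891
v -2.305 1.208 -3.143
v -2.702 0.371 -3.145
v -3.498 0.432 -2.679
v -2.862 1.788 -3.601
v -3.658 1.849 -3.135
v -2.858 1.785 -2.676
v -2.759 0.909 -2.394
v -3.601 1.311 -3.886
v -3.502 0.435 -3.604
f 2 1 5
f 2 5 3
f 3 5 6
f 3 6 4
f 5 1 7
f 5 7 6
f 6 7 8
f 6 8 4
f 7 1 9
f 7 9 8
f 8 9 10
f 8 10 4
f 9 1 11
f 9 11 10
f 10 11 12
f 10 12 4
f 11 1 13
f 11 13 12
f 12 13 14
f 12 14 4
f 13 1 15
f 13 15 14
f 14 15 16
f 14 16 4
f 15 1 17
f 15 17 16
f 16 17 18
f 16 18 4
f 17 1 19
f 17 19 18
f 18 19 20
f 18 20 4
f 19 1 21
f 19 21 20
f 20 21 22
f 20 22 4
f 21 1 23
f 21 23 22
f 22 23 24
f 22 24 4
f 23 1 2
f 23 2 24
f 24 2 3
f 24 3 4
f 26 28 25
f 29 26 25
f 25 28 27
f 27 29 25
f 26 32 28
f 30 26 29
f 30 32 26
f 28 32 27
f 31 29 27
f 27 32 31
f 31 30 29
f 32 30 31
f 33 44 38
f 33 38 34
f 33 34 40
f 33 40 43
f 33 43 44
f 34 38 42
f 38 44 37
f 44 43 35
f 43 40 39
f 40 34 41
f 36 42 37
f 36 37 35
f 36 35 39
f 36 39 41
f 36 41 42
f 37 42 38
f 35 37 44
f 39 35 43
f 41 39 40
f 42 41 34



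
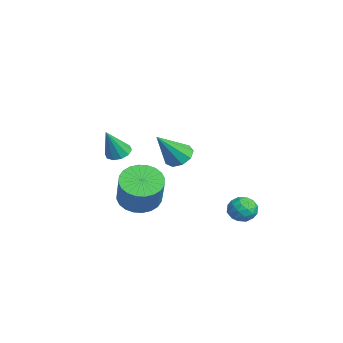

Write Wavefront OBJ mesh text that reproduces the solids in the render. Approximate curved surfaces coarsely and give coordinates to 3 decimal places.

v 1.056 3.738 -2.181
v 1.759 3.832 -1.861
v 1.501 2.788 -2.879
v 2.204 2.882 -2.559
v 1.614 2.61 -2.13
v 1.339 3.197 -1.699
v 1.921 3.423 -3.041
v 1.646 4.01 -2.61
v 2.293 3.637 -2.393
v 2.104 3.135 -1.829
v 1.156 3.485 -2.911
v 0.967 2.983 -2.347
v 1.369 3.868 -1.96
v 1.891 2.752 -2.78
v 1.545 2.592 -2.528
v 1.958 2.647 -2.34
v 1.122 3.495 -1.865
v 1.535 3.55 -1.677
v 1.45 2.832 -1.834
v 1.725 3.07 -3.063
v 2.138 3.125 -2.875
v 1.302 3.973 -2.4
v 1.715 4.028 -2.212
v 1.81 3.788 -2.906
v 2.096 3.809 -2.084
v 2.357 3.251 -2.494
v 2.191 3.569 -2.778
v 2.029 3.914 -2.525
v 1.985 3.514 -1.753
v 2.246 2.956 -2.163
v 1.899 2.796 -1.911
v 1.738 3.141 -1.658
v 2.299 3.399 -2.066
v 1.014 3.664 -2.577
v 1.275 3.106 -2.987
v 1.522 3.479 -3.082
v 1.361 3.824 -2.829
v 0.903 3.369 -2.246
v 1.164 2.811 -2.656
v 1.231 2.706 -2.215
v 1.069 3.051 -1.962
v 0.961 3.221 -2.674
v -3.947 1.522 -1.196
v -3.171 1.532 -1.461
v -3.373 0.298 0.436
v -3.259 1.96 -1.11
v -3.669 2.183 -0.798
v -4.209 2.097 -0.673
v -4.626 1.742 -0.793
v -4.726 1.284 -1.102
v -4.46 0.938 -1.454
v -3.955 0.865 -1.686
v -3.446 1.1 -1.689
v -1.144 -1.954 0.609
v -0.648 -2.287 0.327
v -0.716 -2.606 2.131
v -0.506 -1.922 0.443
v -0.607 -1.57 0.622
v -0.913 -1.365 0.797
v -1.308 -1.384 0.899
v -1.64 -1.622 0.891
v -1.782 -1.986 0.775
v -1.681 -2.338 0.596
v -1.374 -2.543 0.421
v -0.98 -2.524 0.319
v 1.13 -1.412 -1.33
v 1.904 -1.83 -1.904
v 3.024 -1.926 -0.323
v 2.25 -1.508 0.25
v 1.986 -1.43 -1.938
v 3.106 -1.526 -0.357
v 1.938 -1.027 -1.88
v 3.058 -1.123 -0.299
v 1.767 -0.683 -1.738
v 2.887 -0.779 -0.157
v 1.499 -0.45 -1.534
v 2.619 -0.546 0.047
v 1.174 -0.364 -1.299
v 2.295 -0.459 0.282
v 0.843 -0.437 -1.068
v 1.964 -0.532 0.513
v 0.556 -0.658 -0.878
v 1.676 -0.754 0.703
v 0.356 -0.994 -0.757
v 1.476 -1.09 0.824
v 0.274 -1.394 -0.723
v 1.394 -1.49 0.858
v 0.322 -1.797 -0.781
v 1.442 -1.893 0.8
v 0.493 -2.141 -0.923
v 1.613 -2.237 0.658
v 0.761 -2.374 -1.127
v 1.881 -2.47 0.454
v 1.085 -2.461 -1.362
v 2.206 -2.556 0.219
v 1.416 -2.388 -1.593
v 2.537 -2.483 -0.012
v 1.704 -2.166 -1.783
v 2.824 -2.262 -0.202
f 1 38 17
f 38 12 41
f 17 41 6
f 38 41 17
f 1 17 13
f 17 6 18
f 13 18 2
f 17 18 13
f 1 13 22
f 13 2 23
f 22 23 8
f 13 23 22
f 1 22 34
f 22 8 37
f 34 37 11
f 22 37 34
f 1 34 38
f 34 11 42
f 38 42 12
f 34 42 38
f 2 18 29
f 18 6 32
f 29 32 10
f 18 32 29
f 6 41 19
f 41 12 40
f 19 40 5
f 41 40 19
f 12 42 39
f 42 11 35
f 39 35 3
f 42 35 39
f 11 37 36
f 37 8 24
f 36 24 7
f 37 24 36
f 8 23 28
f 23 2 25
f 28 25 9
f 23 25 28
f 4 30 16
f 30 10 31
f 16 31 5
f 30 31 16
f 4 16 14
f 16 5 15
f 14 15 3
f 16 15 14
f 4 14 21
f 14 3 20
f 21 20 7
f 14 20 21
f 4 21 26
f 21 7 27
f 26 27 9
f 21 27 26
f 4 26 30
f 26 9 33
f 30 33 10
f 26 33 30
f 5 31 19
f 31 10 32
f 19 32 6
f 31 32 19
f 3 15 39
f 15 5 40
f 39 40 12
f 15 40 39
f 7 20 36
f 20 3 35
f 36 35 11
f 20 35 36
f 9 27 28
f 27 7 24
f 28 24 8
f 27 24 28
f 10 33 29
f 33 9 25
f 29 25 2
f 33 25 29
f 44 43 46
f 44 46 45
f 46 43 47
f 46 47 45
f 47 43 48
f 47 48 45
f 48 43 49
f 48 49 45
f 49 43 50
f 49 50 45
f 50 43 51
f 50 51 45
f 51 43 52
f 51 52 45
f 52 43 53
f 52 53 45
f 53 43 44
f 53 44 45
f 55 54 57
f 55 57 56
f 57 54 58
f 57 58 56
f 58 54 59
f 58 59 56
f 59 54 60
f 59 60 56
f 60 54 61
f 60 61 56
f 61 54 62
f 61 62 56
f 62 54 63
f 62 63 56
f 63 54 64
f 63 64 56
f 64 54 65
f 64 65 56
f 65 54 55
f 65 55 56
f 67 66 70
f 67 70 68
f 68 70 71
f 68 71 69
f 70 66 72
f 70 72 71
f 71 72 73
f 71 73 69
f 72 66 74
f 72 74 73
f 73 74 75
f 73 75 69
f 74 66 76
f 74 76 75
f 75 76 77
f 75 77 69
f 76 66 78
f 76 78 77
f 77 78 79
f 77 79 69
f 78 66 80
f 78 80 79
f 79 80 81
f 79 81 69
f 80 66 82
f 80 82 81
f 81 82 83
f 81 83 69
f 82 66 84
f 82 84 83
f 83 84 85
f 83 85 69
f 84 66 86
f 84 86 85
f 85 86 87
f 85 87 69
f 86 66 88
f 86 88 87
f 87 88 89
f 87 89 69
f 88 66 90
f 88 90 89
f 89 90 91
f 89 91 69
f 90 66 92
f 90 92 91
f 91 92 93
f 91 93 69
f 92 66 94
f 92 94 93
f 93 94 95
f 93 95 69
f 94 66 96
f 94 96 95
f 95 96 97
f 95 97 69
f 96 66 98
f 96 98 97
f 97 98 99
f 97 99 69
f 98 66 67
f 98 67 99
f 99 67 68
f 99 68 69



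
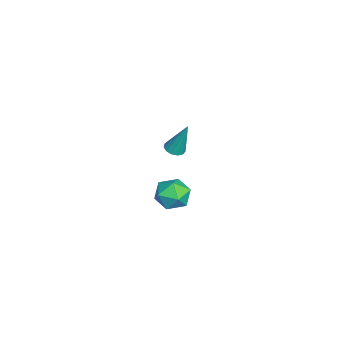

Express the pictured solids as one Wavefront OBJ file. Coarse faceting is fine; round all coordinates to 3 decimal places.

v 3.783 -3.225 -1.3
v 4.209 -3.567 -0.553
v 2.631 -4.153 -1.067
v 3.057 -4.495 -0.32
v 2.733 -3.629 -0.312
v 3.444 -3.055 -0.455
v 3.396 -4.665 -1.165
v 4.107 -4.091 -1.308
v 3.97 -4.457 -0.47
v 3.56 -3.816 0.058
v 3.28 -3.904 -1.678
v 2.87 -3.263 -1.15
v -2.948 -4.102 -2.496
v -2.413 -4.226 -2.528
v -2.692 -3.458 -0.684
v -2.442 -3.934 -2.628
v -2.631 -3.695 -2.686
v -2.921 -3.586 -2.683
v -3.219 -3.64 -2.622
v -3.432 -3.841 -2.52
v -3.491 -4.125 -2.411
v -3.378 -4.402 -2.329
v -3.128 -4.583 -2.299
v -2.821 -4.612 -2.333
v -2.555 -4.478 -2.418
f 1 12 6
f 1 6 2
f 1 2 8
f 1 8 11
f 1 11 12
f 2 6 10
f 6 12 5
f 12 11 3
f 11 8 7
f 8 2 9
f 4 10 5
f 4 5 3
f 4 3 7
f 4 7 9
f 4 9 10
f 5 10 6
f 3 5 12
f 7 3 11
f 9 7 8
f 10 9 2
f 14 13 16
f 14 16 15
f 16 13 17
f 16 17 15
f 17 13 18
f 17 18 15
f 18 13 19
f 18 19 15
f 19 13 20
f 19 20 15
f 20 13 21
f 20 21 15
f 21 13 22
f 21 22 15
f 22 13 23
f 22 23 15
f 23 13 24
f 23 24 15
f 24 13 25
f 24 25 15
f 25 13 14
f 25 14 15



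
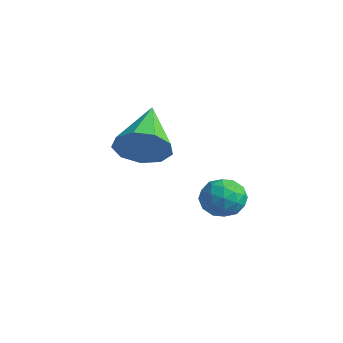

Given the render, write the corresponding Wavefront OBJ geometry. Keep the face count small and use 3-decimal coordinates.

v 0.329 3.405 -3.351
v 0.74 3.153 -3.879
v 0.6 2.487 -2.701
v 1.011 2.235 -3.229
v 1.207 2.824 -2.873
v 1.039 3.391 -3.275
v 0.301 2.249 -3.305
v 0.133 2.816 -3.707
v 0.723 2.439 -3.85
v 1.283 2.793 -3.583
v 0.057 2.847 -2.997
v 0.617 3.201 -2.73
v 0.511 3.359 -3.672
v 0.829 2.281 -2.908
v 0.945 2.627 -2.699
v 1.186 2.478 -3.009
v 0.687 3.499 -3.317
v 0.928 3.351 -3.627
v 1.203 3.158 -3.036
v 0.412 2.289 -2.953
v 0.653 2.141 -3.263
v 0.154 3.162 -3.571
v 0.395 3.013 -3.881
v 0.137 2.482 -3.544
v 0.742 2.791 -3.966
v 0.902 2.252 -3.583
v 0.484 2.26 -3.628
v 0.385 2.594 -3.865
v 1.071 3 -3.809
v 1.231 2.461 -3.426
v 1.346 2.806 -3.217
v 1.247 3.14 -3.453
v 1.061 2.58 -3.792
v 0.109 3.179 -3.154
v 0.269 2.64 -2.771
v 0.093 2.5 -3.127
v -0.006 2.834 -3.363
v 0.438 3.388 -2.997
v 0.598 2.849 -2.614
v 0.955 3.046 -2.715
v 0.856 3.38 -2.952
v 0.279 3.06 -2.788
v -2.117 2.024 -2.175
v -1.555 2.076 -1.474
v -3.363 3.216 -1.265
v -1.427 2.52 -1.88
v -1.621 2.732 -2.425
v -2.048 2.612 -2.852
v -2.507 2.217 -2.963
v -2.783 1.732 -2.705
v -2.748 1.382 -2.199
v -2.418 1.333 -1.682
v -1.946 1.607 -1.395
f 1 38 17
f 38 12 41
f 17 41 6
f 38 41 17
f 1 17 13
f 17 6 18
f 13 18 2
f 17 18 13
f 1 13 22
f 13 2 23
f 22 23 8
f 13 23 22
f 1 22 34
f 22 8 37
f 34 37 11
f 22 37 34
f 1 34 38
f 34 11 42
f 38 42 12
f 34 42 38
f 2 18 29
f 18 6 32
f 29 32 10
f 18 32 29
f 6 41 19
f 41 12 40
f 19 40 5
f 41 40 19
f 12 42 39
f 42 11 35
f 39 35 3
f 42 35 39
f 11 37 36
f 37 8 24
f 36 24 7
f 37 24 36
f 8 23 28
f 23 2 25
f 28 25 9
f 23 25 28
f 4 30 16
f 30 10 31
f 16 31 5
f 30 31 16
f 4 16 14
f 16 5 15
f 14 15 3
f 16 15 14
f 4 14 21
f 14 3 20
f 21 20 7
f 14 20 21
f 4 21 26
f 21 7 27
f 26 27 9
f 21 27 26
f 4 26 30
f 26 9 33
f 30 33 10
f 26 33 30
f 5 31 19
f 31 10 32
f 19 32 6
f 31 32 19
f 3 15 39
f 15 5 40
f 39 40 12
f 15 40 39
f 7 20 36
f 20 3 35
f 36 35 11
f 20 35 36
f 9 27 28
f 27 7 24
f 28 24 8
f 27 24 28
f 10 33 29
f 33 9 25
f 29 25 2
f 33 25 29
f 44 43 46
f 44 46 45
f 46 43 47
f 46 47 45
f 47 43 48
f 47 48 45
f 48 43 49
f 48 49 45
f 49 43 50
f 49 50 45
f 50 43 51
f 50 51 45
f 51 43 52
f 51 52 45
f 52 43 53
f 52 53 45
f 53 43 44
f 53 44 45



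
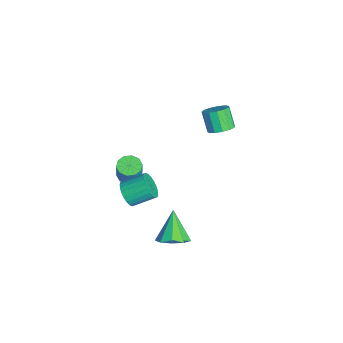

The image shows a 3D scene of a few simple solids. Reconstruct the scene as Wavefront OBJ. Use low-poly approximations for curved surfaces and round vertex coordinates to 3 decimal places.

v -1.189 3.644 2.775
v -0.675 4.056 3.23
v -1.458 3.809 4.339
v -1.971 3.396 3.885
v -0.98 4.353 3.081
v -1.763 4.105 4.19
v -1.351 4.425 2.835
v -2.134 4.177 3.944
v -1.671 4.249 2.57
v -2.453 4.001 3.68
v -1.837 3.88 2.371
v -2.62 3.632 3.48
v -1.797 3.437 2.3
v -2.58 3.189 3.409
v -1.565 3.059 2.379
v -2.347 2.811 3.489
v -1.212 2.867 2.585
v -1.995 2.619 3.694
v -0.853 2.922 2.851
v -1.635 2.674 3.96
v -0.6 3.206 3.093
v -1.382 2.958 4.202
v -0.534 3.629 3.234
v -1.316 3.381 4.343
v 0.983 -1.883 -0.46
v 1.42 -2.233 0.193
v 1.433 -0.906 0.893
v 0.997 -0.557 0.24
v 1.67 -2.13 -0.005
v 1.684 -0.804 0.695
v 1.816 -1.99 -0.273
v 1.829 -0.664 0.427
v 1.835 -1.834 -0.57
v 1.848 -0.508 0.131
v 1.724 -1.685 -0.849
v 1.738 -0.359 -0.149
v 1.501 -1.567 -1.07
v 1.514 -0.24 -0.37
v 1.198 -1.496 -1.197
v 1.212 -0.17 -0.497
v 0.863 -1.485 -1.213
v 0.877 -0.158 -0.513
v 0.547 -1.534 -1.113
v 0.56 -0.207 -0.413
v 0.296 -1.636 -0.915
v 0.31 -0.31 -0.215
v 0.151 -1.776 -0.647
v 0.164 -0.45 0.053
v 0.132 -1.932 -0.351
v 0.145 -0.606 0.35
v 0.242 -2.081 -0.071
v 0.256 -0.755 0.629
v 0.466 -2.2 0.15
v 0.479 -0.873 0.85
v 0.768 -2.27 0.277
v 0.782 -0.944 0.977
v 1.103 -2.282 0.293
v 1.117 -0.955 0.993
v 1.701 0.624 -4.571
v 2.498 0.461 -3.922
v 0.459 0.756 -3.009
v 2.421 1.158 -4.043
v 2.007 1.605 -4.411
v 1.45 1.592 -4.853
v 1.011 1.127 -5.163
v 0.895 0.426 -5.196
v 1.156 -0.183 -4.936
v 1.673 -0.414 -4.505
v 2.203 -0.16 -4.105
v -3.836 -1.403 -3.994
v -3.384 -2.011 -4.131
v -3.012 -2.025 -2.843
v -3.464 -1.417 -2.706
v -3.126 -1.618 -4.201
v -2.754 -1.632 -2.914
v -3.139 -1.142 -4.192
v -2.767 -1.156 -2.905
v -3.418 -0.766 -4.107
v -3.047 -0.78 -2.82
v -3.857 -0.633 -3.979
v -3.485 -0.648 -2.692
v -4.288 -0.795 -3.857
v -3.916 -0.809 -2.569
v -4.546 -1.188 -3.786
v -4.174 -1.202 -2.499
v -4.533 -1.664 -3.795
v -4.161 -1.678 -2.508
v -4.253 -2.04 -3.88
v -3.882 -2.054 -2.593
v -3.815 -2.172 -4.008
v -3.443 -2.187 -2.721
f 2 1 5
f 2 5 3
f 3 5 6
f 3 6 4
f 5 1 7
f 5 7 6
f 6 7 8
f 6 8 4
f 7 1 9
f 7 9 8
f 8 9 10
f 8 10 4
f 9 1 11
f 9 11 10
f 10 11 12
f 10 12 4
f 11 1 13
f 11 13 12
f 12 13 14
f 12 14 4
f 13 1 15
f 13 15 14
f 14 15 16
f 14 16 4
f 15 1 17
f 15 17 16
f 16 17 18
f 16 18 4
f 17 1 19
f 17 19 18
f 18 19 20
f 18 20 4
f 19 1 21
f 19 21 20
f 20 21 22
f 20 22 4
f 21 1 23
f 21 23 22
f 22 23 24
f 22 24 4
f 23 1 2
f 23 2 24
f 24 2 3
f 24 3 4
f 26 25 29
f 26 29 27
f 27 29 30
f 27 30 28
f 29 25 31
f 29 31 30
f 30 31 32
f 30 32 28
f 31 25 33
f 31 33 32
f 32 33 34
f 32 34 28
f 33 25 35
f 33 35 34
f 34 35 36
f 34 36 28
f 35 25 37
f 35 37 36
f 36 37 38
f 36 38 28
f 37 25 39
f 37 39 38
f 38 39 40
f 38 40 28
f 39 25 41
f 39 41 40
f 40 41 42
f 40 42 28
f 41 25 43
f 41 43 42
f 42 43 44
f 42 44 28
f 43 25 45
f 43 45 44
f 44 45 46
f 44 46 28
f 45 25 47
f 45 47 46
f 46 47 48
f 46 48 28
f 47 25 49
f 47 49 48
f 48 49 50
f 48 50 28
f 49 25 51
f 49 51 50
f 50 51 52
f 50 52 28
f 51 25 53
f 51 53 52
f 52 53 54
f 52 54 28
f 53 25 55
f 53 55 54
f 54 55 56
f 54 56 28
f 55 25 57
f 55 57 56
f 56 57 58
f 56 58 28
f 57 25 26
f 57 26 58
f 58 26 27
f 58 27 28
f 60 59 62
f 60 62 61
f 62 59 63
f 62 63 61
f 63 59 64
f 63 64 61
f 64 59 65
f 64 65 61
f 65 59 66
f 65 66 61
f 66 59 67
f 66 67 61
f 67 59 68
f 67 68 61
f 68 59 69
f 68 69 61
f 69 59 60
f 69 60 61
f 71 70 74
f 71 74 72
f 72 74 75
f 72 75 73
f 74 70 76
f 74 76 75
f 75 76 77
f 75 77 73
f 76 70 78
f 76 78 77
f 77 78 79
f 77 79 73
f 78 70 80
f 78 80 79
f 79 80 81
f 79 81 73
f 80 70 82
f 80 82 81
f 81 82 83
f 81 83 73
f 82 70 84
f 82 84 83
f 83 84 85
f 83 85 73
f 84 70 86
f 84 86 85
f 85 86 87
f 85 87 73
f 86 70 88
f 86 88 87
f 87 88 89
f 87 89 73
f 88 70 90
f 88 90 89
f 89 90 91
f 89 91 73
f 90 70 71
f 90 71 91
f 91 71 72
f 91 72 73



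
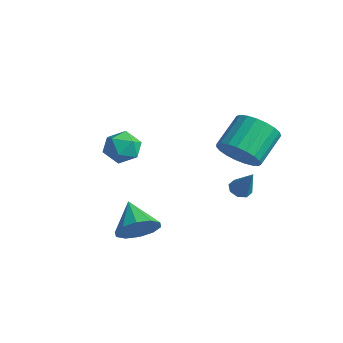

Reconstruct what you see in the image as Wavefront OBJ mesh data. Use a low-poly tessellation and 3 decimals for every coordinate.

v 1.617 -3.23 -1.409
v 2.011 -3.6 -0.627
v 0.403 -2.79 -0.591
v 2.184 -3.04 -0.671
v 2.141 -2.554 -0.997
v 1.898 -2.326 -1.48
v 1.548 -2.443 -1.936
v 1.224 -2.861 -2.192
v 1.051 -3.42 -2.148
v 1.094 -3.907 -1.822
v 1.337 -4.135 -1.339
v 1.687 -4.018 -0.883
v 3.256 0.404 2.267
v 3.997 0.172 2.881
v 3.625 1.483 3.827
v 2.884 1.716 3.213
v 4.185 0.42 2.611
v 3.812 1.731 3.557
v 4.211 0.665 2.281
v 3.838 1.977 3.228
v 4.073 0.865 1.949
v 3.7 2.177 2.896
v 3.793 0.986 1.672
v 3.42 2.298 2.619
v 3.421 1.006 1.498
v 3.048 2.317 2.444
v 3.02 0.922 1.457
v 2.647 2.233 2.403
v 2.66 0.748 1.555
v 2.287 2.06 2.502
v 2.403 0.515 1.777
v 2.03 1.827 2.724
v 2.294 0.263 2.083
v 1.921 1.575 3.03
v 2.351 0.035 2.422
v 1.978 1.347 3.368
v 2.565 -0.129 2.733
v 2.192 1.183 3.679
v 2.898 -0.201 2.964
v 2.525 1.111 3.91
v 3.293 -0.168 3.074
v 2.92 1.144 4.02
v 3.682 -0.036 3.045
v 3.309 1.276 3.991
v 1.59 1.943 -1.117
v 2.029 1.91 -1.394
v 2.37 1.937 0.117
v 1.921 2.287 -1.324
v 1.619 2.462 -1.133
v 1.3 2.333 -0.933
v 1.152 1.975 -0.84
v 1.26 1.599 -0.91
v 1.562 1.424 -1.101
v 1.881 1.553 -1.302
v -1.804 -1.252 1.855
v -1.324 -0.83 1.26
v -1.836 -2.39 1.02
v -1.356 -1.968 0.425
v -1 -2.202 1.187
v -0.98 -1.499 1.703
v -2.18 -1.721 0.577
v -2.16 -1.018 1.093
v -1.556 -1.12 0.471
v -0.828 -1.417 0.848
v -2.332 -1.803 1.432
v -1.604 -2.1 1.809
f 2 1 4
f 2 4 3
f 4 1 5
f 4 5 3
f 5 1 6
f 5 6 3
f 6 1 7
f 6 7 3
f 7 1 8
f 7 8 3
f 8 1 9
f 8 9 3
f 9 1 10
f 9 10 3
f 10 1 11
f 10 11 3
f 11 1 12
f 11 12 3
f 12 1 2
f 12 2 3
f 14 13 17
f 14 17 15
f 15 17 18
f 15 18 16
f 17 13 19
f 17 19 18
f 18 19 20
f 18 20 16
f 19 13 21
f 19 21 20
f 20 21 22
f 20 22 16
f 21 13 23
f 21 23 22
f 22 23 24
f 22 24 16
f 23 13 25
f 23 25 24
f 24 25 26
f 24 26 16
f 25 13 27
f 25 27 26
f 26 27 28
f 26 28 16
f 27 13 29
f 27 29 28
f 28 29 30
f 28 30 16
f 29 13 31
f 29 31 30
f 30 31 32
f 30 32 16
f 31 13 33
f 31 33 32
f 32 33 34
f 32 34 16
f 33 13 35
f 33 35 34
f 34 35 36
f 34 36 16
f 35 13 37
f 35 37 36
f 36 37 38
f 36 38 16
f 37 13 39
f 37 39 38
f 38 39 40
f 38 40 16
f 39 13 41
f 39 41 40
f 40 41 42
f 40 42 16
f 41 13 43
f 41 43 42
f 42 43 44
f 42 44 16
f 43 13 14
f 43 14 44
f 44 14 15
f 44 15 16
f 46 45 48
f 46 48 47
f 48 45 49
f 48 49 47
f 49 45 50
f 49 50 47
f 50 45 51
f 50 51 47
f 51 45 52
f 51 52 47
f 52 45 53
f 52 53 47
f 53 45 54
f 53 54 47
f 54 45 46
f 54 46 47
f 55 66 60
f 55 60 56
f 55 56 62
f 55 62 65
f 55 65 66
f 56 60 64
f 60 66 59
f 66 65 57
f 65 62 61
f 62 56 63
f 58 64 59
f 58 59 57
f 58 57 61
f 58 61 63
f 58 63 64
f 59 64 60
f 57 59 66
f 61 57 65
f 63 61 62
f 64 63 56



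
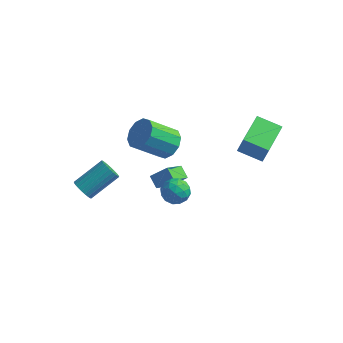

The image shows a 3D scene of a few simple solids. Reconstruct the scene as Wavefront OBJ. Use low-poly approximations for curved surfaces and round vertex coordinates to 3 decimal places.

v -0.759 0.178 2.5
v -0.136 -0.629 2.477
v -1.397 -1.645 3.876
v -2.021 -0.838 3.9
v 0.062 -0.244 2.935
v -1.2 -1.259 4.334
v -0.054 0.303 3.227
v -1.316 -0.713 4.626
v -0.44 0.801 3.241
v -1.701 -0.214 4.64
v -0.947 1.062 2.973
v -2.208 0.047 4.372
v -1.383 0.985 2.524
v -2.644 -0.031 3.923
v -1.58 0.599 2.066
v -2.842 -0.416 3.465
v -1.464 0.053 1.774
v -2.726 -0.963 3.173
v -1.079 -0.446 1.76
v -2.34 -1.461 3.159
v -0.572 -0.707 2.028
v -1.833 -1.722 3.427
v 2.51 2.302 1.142
v 2.895 2.195 2.421
v 2.492 4.494 1.331
v 2.877 4.386 2.61
v 4.023 2.354 0.69
v 4.408 2.246 1.969
v 4.005 4.545 0.879
v 4.39 4.438 2.158
v 0.875 -3.415 2.837
v 1.599 -3.498 2.376
v 1.281 -4.462 3.664
v 2.005 -4.545 3.203
v 1.885 -3.848 3.696
v 1.634 -3.201 3.185
v 1.246 -4.759 2.855
v 0.995 -4.112 2.344
v 1.829 -4.329 2.388
v 2.223 -3.765 2.908
v 0.657 -4.195 3.132
v 1.051 -3.631 3.652
v 1.202 -3.364 2.534
v 1.678 -4.596 3.506
v 1.608 -4.186 3.796
v 2.033 -4.235 3.525
v 1.222 -3.19 3.009
v 1.648 -3.238 2.739
v 1.815 -3.444 3.514
v 1.232 -4.722 3.301
v 1.658 -4.77 3.031
v 0.847 -3.725 2.515
v 1.272 -3.774 2.244
v 1.065 -4.516 2.526
v 1.762 -3.901 2.27
v 2.001 -4.517 2.756
v 1.554 -4.643 2.551
v 1.407 -4.263 2.251
v 1.994 -3.57 2.576
v 2.233 -4.186 3.062
v 2.162 -3.776 3.351
v 2.015 -3.396 3.051
v 2.129 -4.059 2.582
v 0.647 -3.774 2.978
v 0.886 -4.39 3.464
v 0.865 -4.564 2.989
v 0.718 -4.184 2.689
v 0.879 -3.443 3.284
v 1.118 -4.059 3.77
v 1.473 -3.697 3.789
v 1.326 -3.317 3.489
v 0.751 -3.901 3.458
v -4.142 -3.853 0.651
v -3.855 -3.616 0.047
v -2.81 -2.189 1.104
v -3.098 -2.427 1.709
v -4.083 -3.46 0.063
v -3.039 -2.034 1.12
v -4.321 -3.365 0.168
v -3.277 -1.938 1.226
v -4.531 -3.343 0.347
v -3.487 -1.917 1.405
v -4.682 -3.399 0.573
v -3.638 -1.973 1.63
v -4.751 -3.525 0.81
v -3.707 -2.098 1.867
v -4.728 -3.7 1.023
v -3.683 -2.274 2.08
v -4.615 -3.899 1.179
v -3.57 -2.472 2.237
v -4.43 -4.091 1.256
v -3.385 -2.664 2.313
v -4.201 -4.246 1.24
v -3.157 -2.82 2.297
v -3.963 -4.342 1.134
v -2.919 -2.915 2.192
v -3.753 -4.363 0.955
v -2.709 -2.937 2.013
v -3.602 -4.307 0.73
v -2.558 -2.881 1.787
v -3.533 -4.182 0.493
v -2.489 -2.755 1.55
v -3.557 -4.006 0.28
v -2.512 -2.58 1.337
v -3.67 -3.808 0.123
v -2.625 -2.381 1.181
v -2.103 0.643 -1.561
v -1.197 1.016 -0.753
v -1.798 1.967 -2.514
v -0.893 2.34 -1.706
v -1.507 0.18 -2.014
v -0.602 0.553 -1.206
v -1.203 1.504 -2.967
v -0.297 1.877 -2.159
f 2 1 5
f 2 5 3
f 3 5 6
f 3 6 4
f 5 1 7
f 5 7 6
f 6 7 8
f 6 8 4
f 7 1 9
f 7 9 8
f 8 9 10
f 8 10 4
f 9 1 11
f 9 11 10
f 10 11 12
f 10 12 4
f 11 1 13
f 11 13 12
f 12 13 14
f 12 14 4
f 13 1 15
f 13 15 14
f 14 15 16
f 14 16 4
f 15 1 17
f 15 17 16
f 16 17 18
f 16 18 4
f 17 1 19
f 17 19 18
f 18 19 20
f 18 20 4
f 19 1 21
f 19 21 20
f 20 21 22
f 20 22 4
f 21 1 2
f 21 2 22
f 22 2 3
f 22 3 4
f 24 26 23
f 27 24 23
f 23 26 25
f 25 27 23
f 24 30 26
f 28 24 27
f 28 30 24
f 26 30 25
f 29 27 25
f 25 30 29
f 29 28 27
f 30 28 29
f 31 68 47
f 68 42 71
f 47 71 36
f 68 71 47
f 31 47 43
f 47 36 48
f 43 48 32
f 47 48 43
f 31 43 52
f 43 32 53
f 52 53 38
f 43 53 52
f 31 52 64
f 52 38 67
f 64 67 41
f 52 67 64
f 31 64 68
f 64 41 72
f 68 72 42
f 64 72 68
f 32 48 59
f 48 36 62
f 59 62 40
f 48 62 59
f 36 71 49
f 71 42 70
f 49 70 35
f 71 70 49
f 42 72 69
f 72 41 65
f 69 65 33
f 72 65 69
f 41 67 66
f 67 38 54
f 66 54 37
f 67 54 66
f 38 53 58
f 53 32 55
f 58 55 39
f 53 55 58
f 34 60 46
f 60 40 61
f 46 61 35
f 60 61 46
f 34 46 44
f 46 35 45
f 44 45 33
f 46 45 44
f 34 44 51
f 44 33 50
f 51 50 37
f 44 50 51
f 34 51 56
f 51 37 57
f 56 57 39
f 51 57 56
f 34 56 60
f 56 39 63
f 60 63 40
f 56 63 60
f 35 61 49
f 61 40 62
f 49 62 36
f 61 62 49
f 33 45 69
f 45 35 70
f 69 70 42
f 45 70 69
f 37 50 66
f 50 33 65
f 66 65 41
f 50 65 66
f 39 57 58
f 57 37 54
f 58 54 38
f 57 54 58
f 40 63 59
f 63 39 55
f 59 55 32
f 63 55 59
f 74 73 77
f 74 77 75
f 75 77 78
f 75 78 76
f 77 73 79
f 77 79 78
f 78 79 80
f 78 80 76
f 79 73 81
f 79 81 80
f 80 81 82
f 80 82 76
f 81 73 83
f 81 83 82
f 82 83 84
f 82 84 76
f 83 73 85
f 83 85 84
f 84 85 86
f 84 86 76
f 85 73 87
f 85 87 86
f 86 87 88
f 86 88 76
f 87 73 89
f 87 89 88
f 88 89 90
f 88 90 76
f 89 73 91
f 89 91 90
f 90 91 92
f 90 92 76
f 91 73 93
f 91 93 92
f 92 93 94
f 92 94 76
f 93 73 95
f 93 95 94
f 94 95 96
f 94 96 76
f 95 73 97
f 95 97 96
f 96 97 98
f 96 98 76
f 97 73 99
f 97 99 98
f 98 99 100
f 98 100 76
f 99 73 101
f 99 101 100
f 100 101 102
f 100 102 76
f 101 73 103
f 101 103 102
f 102 103 104
f 102 104 76
f 103 73 105
f 103 105 104
f 104 105 106
f 104 106 76
f 105 73 74
f 105 74 106
f 106 74 75
f 106 75 76
f 108 110 107
f 111 108 107
f 107 110 109
f 109 111 107
f 108 114 110
f 112 108 111
f 112 114 108
f 110 114 109
f 113 111 109
f 109 114 113
f 113 112 111
f 114 112 113



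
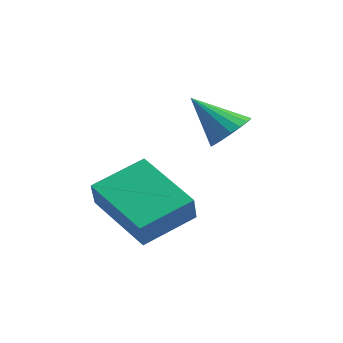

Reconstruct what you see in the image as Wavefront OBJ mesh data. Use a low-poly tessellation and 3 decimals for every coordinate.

v -2.397 3.309 0.73
v -1.865 3.132 1.079
v -3.243 2.771 1.75
v -1.92 3.404 1.176
v -2.069 3.656 1.186
v -2.283 3.84 1.105
v -2.52 3.919 0.95
v -2.732 3.877 0.752
v -2.878 3.722 0.549
v -2.929 3.486 0.382
v -2.874 3.214 0.284
v -2.725 2.962 0.275
v -2.51 2.778 0.356
v -2.274 2.699 0.511
v -2.061 2.741 0.709
v -1.915 2.896 0.912
v -2.306 0.542 -2.205
v -4.059 0.493 -1.375
v -2.059 1.947 -1.599
v -3.812 1.898 -0.77
v -1.928 0.142 -1.43
v -3.681 0.093 -0.601
v -1.681 1.547 -0.825
v -3.434 1.498 0.005
f 2 1 4
f 2 4 3
f 4 1 5
f 4 5 3
f 5 1 6
f 5 6 3
f 6 1 7
f 6 7 3
f 7 1 8
f 7 8 3
f 8 1 9
f 8 9 3
f 9 1 10
f 9 10 3
f 10 1 11
f 10 11 3
f 11 1 12
f 11 12 3
f 12 1 13
f 12 13 3
f 13 1 14
f 13 14 3
f 14 1 15
f 14 15 3
f 15 1 16
f 15 16 3
f 16 1 2
f 16 2 3
f 18 20 17
f 21 18 17
f 17 20 19
f 19 21 17
f 18 24 20
f 22 18 21
f 22 24 18
f 20 24 19
f 23 21 19
f 19 24 23
f 23 22 21
f 24 22 23

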